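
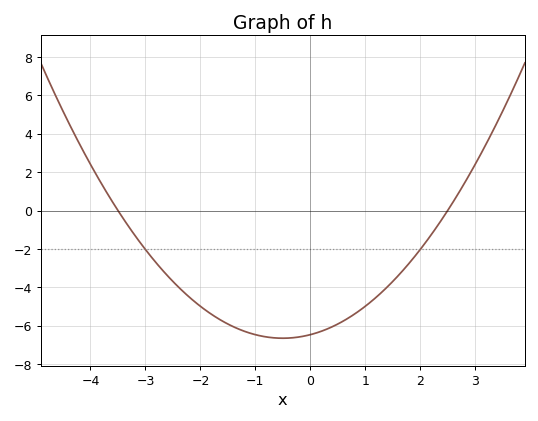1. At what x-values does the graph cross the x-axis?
-3.5, 2.5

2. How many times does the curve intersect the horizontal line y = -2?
2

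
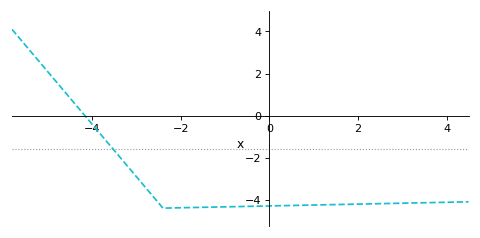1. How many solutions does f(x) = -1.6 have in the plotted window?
1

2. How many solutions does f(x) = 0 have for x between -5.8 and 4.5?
1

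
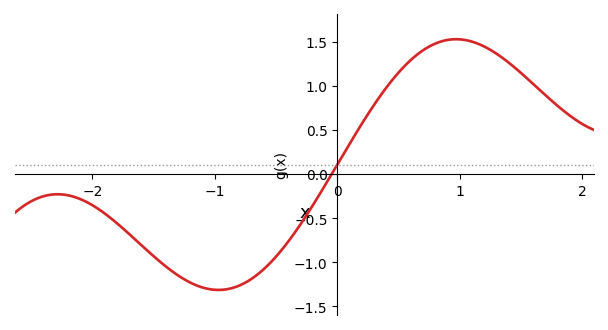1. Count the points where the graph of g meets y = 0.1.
1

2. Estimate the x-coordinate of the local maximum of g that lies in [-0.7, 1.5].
1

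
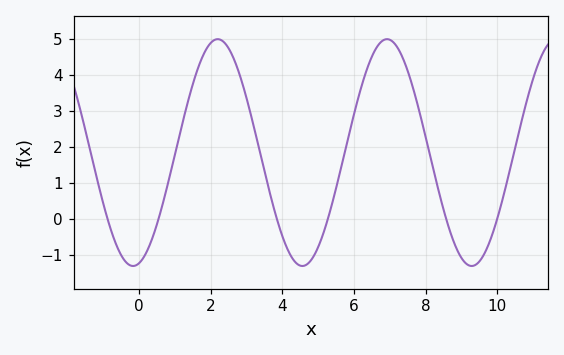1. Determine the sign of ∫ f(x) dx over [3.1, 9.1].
positive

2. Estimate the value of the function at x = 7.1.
4.91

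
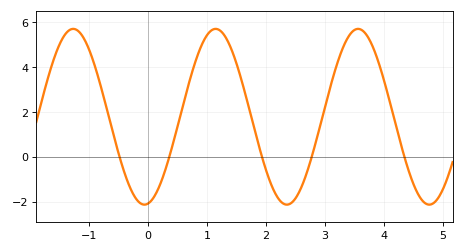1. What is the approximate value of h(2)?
-0.587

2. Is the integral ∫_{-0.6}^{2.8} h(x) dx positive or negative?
positive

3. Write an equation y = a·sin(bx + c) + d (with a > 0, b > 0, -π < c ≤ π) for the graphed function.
y = 3.92sin(2.6x - 1.41) + 1.78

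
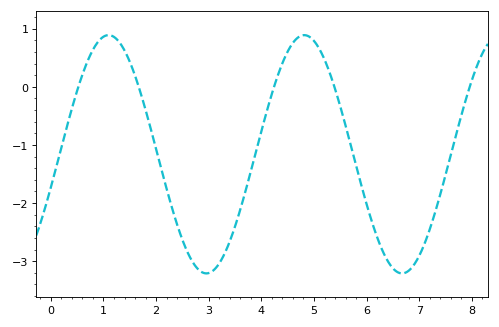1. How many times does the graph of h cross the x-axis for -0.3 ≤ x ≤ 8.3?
5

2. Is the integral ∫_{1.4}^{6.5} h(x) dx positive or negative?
negative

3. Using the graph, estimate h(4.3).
0.164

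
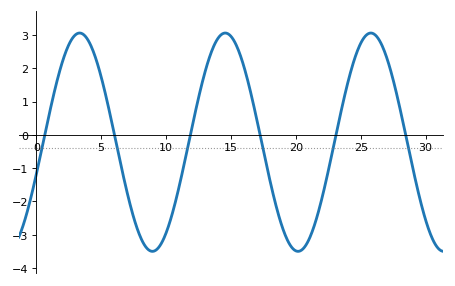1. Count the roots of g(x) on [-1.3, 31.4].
6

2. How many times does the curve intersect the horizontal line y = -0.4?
6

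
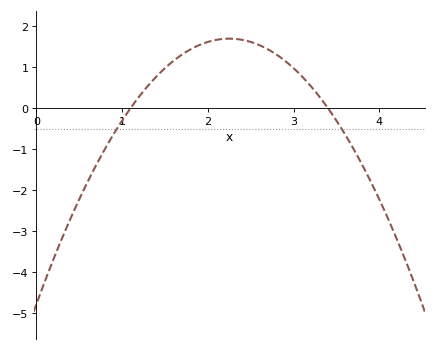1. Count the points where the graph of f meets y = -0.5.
2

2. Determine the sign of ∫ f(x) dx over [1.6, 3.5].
positive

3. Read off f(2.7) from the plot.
1.43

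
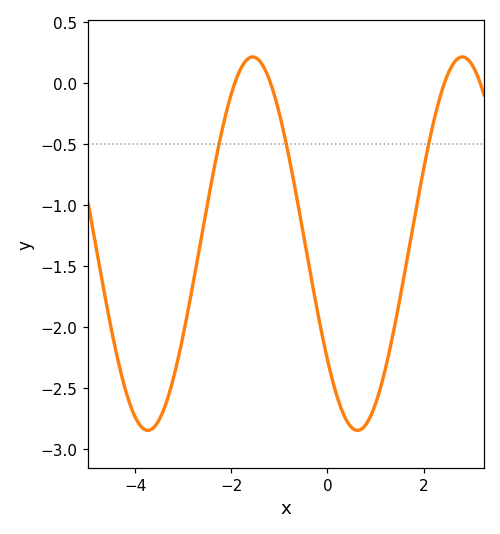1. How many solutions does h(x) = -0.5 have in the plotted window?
3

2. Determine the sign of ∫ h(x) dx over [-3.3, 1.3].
negative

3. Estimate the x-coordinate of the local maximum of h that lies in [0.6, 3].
2.8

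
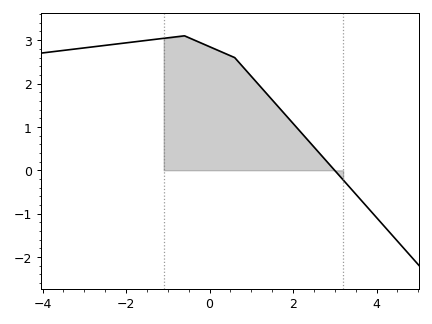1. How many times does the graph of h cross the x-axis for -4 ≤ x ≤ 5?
1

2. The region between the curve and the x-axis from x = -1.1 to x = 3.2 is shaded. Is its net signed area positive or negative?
positive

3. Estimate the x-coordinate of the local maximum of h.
-0.6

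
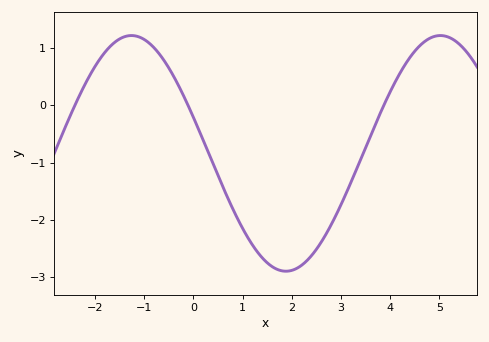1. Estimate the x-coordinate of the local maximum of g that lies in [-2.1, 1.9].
-1.26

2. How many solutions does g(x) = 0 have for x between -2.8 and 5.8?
3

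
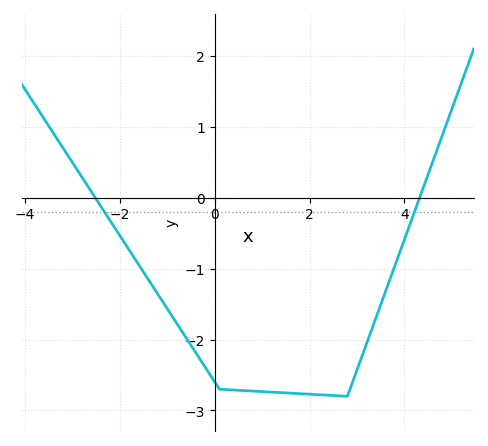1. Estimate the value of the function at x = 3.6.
-1.3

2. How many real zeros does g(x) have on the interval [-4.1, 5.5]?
2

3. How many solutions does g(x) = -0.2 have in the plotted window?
2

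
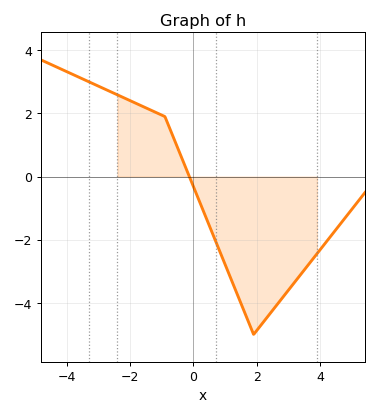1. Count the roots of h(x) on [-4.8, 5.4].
1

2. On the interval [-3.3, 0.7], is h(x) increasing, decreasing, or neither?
decreasing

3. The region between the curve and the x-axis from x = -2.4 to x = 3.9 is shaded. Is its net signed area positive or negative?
negative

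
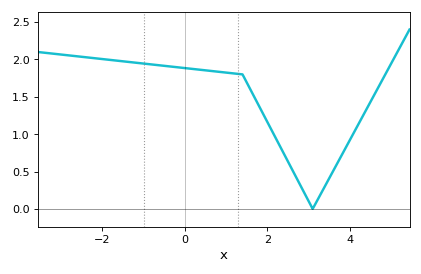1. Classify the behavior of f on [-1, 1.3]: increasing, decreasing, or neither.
decreasing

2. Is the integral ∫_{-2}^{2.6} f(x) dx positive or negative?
positive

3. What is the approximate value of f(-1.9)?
2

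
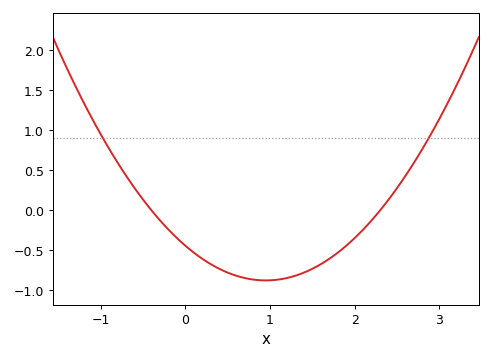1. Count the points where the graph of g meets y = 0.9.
2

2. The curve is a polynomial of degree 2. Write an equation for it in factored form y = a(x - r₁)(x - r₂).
y = 0.48(x + 0.4)(x - 2.3)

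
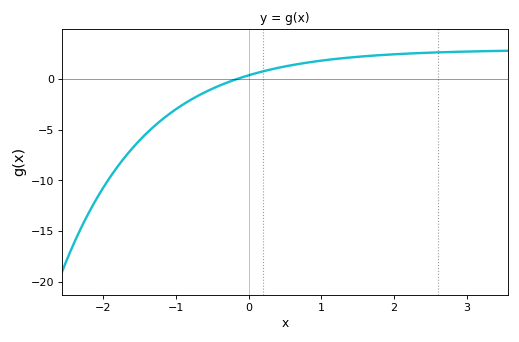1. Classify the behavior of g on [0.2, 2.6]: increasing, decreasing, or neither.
increasing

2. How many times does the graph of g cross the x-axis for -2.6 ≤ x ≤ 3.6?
1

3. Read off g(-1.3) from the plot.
-4.5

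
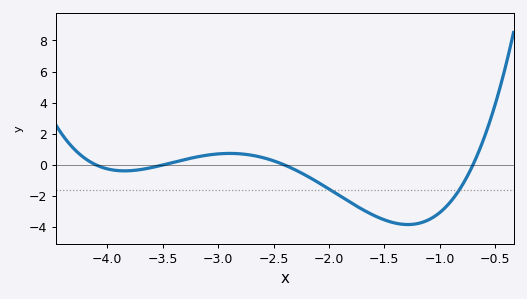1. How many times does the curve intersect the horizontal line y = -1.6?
2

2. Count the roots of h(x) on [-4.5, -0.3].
4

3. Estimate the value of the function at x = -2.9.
0.744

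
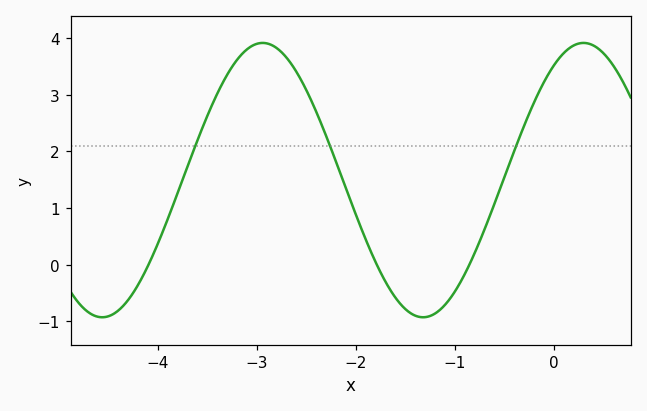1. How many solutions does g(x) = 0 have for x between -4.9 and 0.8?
3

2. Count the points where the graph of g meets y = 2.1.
3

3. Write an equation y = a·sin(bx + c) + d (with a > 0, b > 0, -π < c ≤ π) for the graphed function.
y = 2.42sin(1.94x + 0.992) + 1.49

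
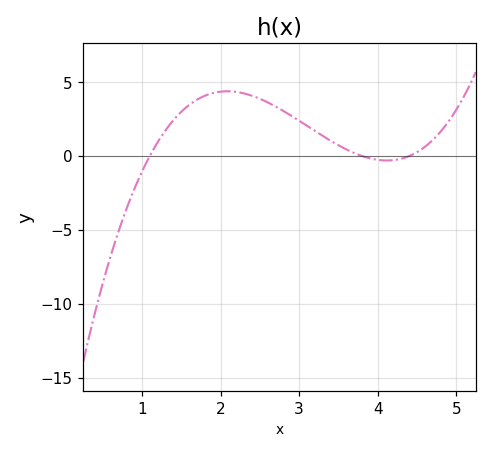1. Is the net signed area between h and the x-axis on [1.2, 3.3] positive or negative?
positive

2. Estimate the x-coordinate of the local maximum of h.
2.09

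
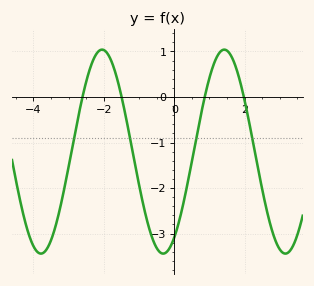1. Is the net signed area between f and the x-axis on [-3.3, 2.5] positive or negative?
negative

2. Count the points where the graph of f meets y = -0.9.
4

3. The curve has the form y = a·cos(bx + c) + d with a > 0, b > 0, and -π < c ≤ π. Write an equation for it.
y = 2.24cos(1.8x - 2.6) - 1.2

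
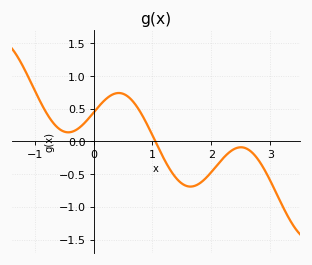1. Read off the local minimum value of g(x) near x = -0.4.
0.15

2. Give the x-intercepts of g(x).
1.1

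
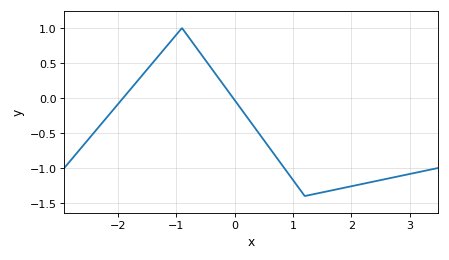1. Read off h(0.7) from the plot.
-0.829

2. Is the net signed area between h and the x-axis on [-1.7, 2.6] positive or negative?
negative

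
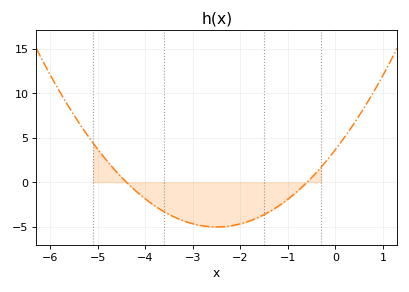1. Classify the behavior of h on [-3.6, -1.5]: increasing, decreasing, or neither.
neither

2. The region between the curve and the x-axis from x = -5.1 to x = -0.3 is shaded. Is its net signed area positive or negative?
negative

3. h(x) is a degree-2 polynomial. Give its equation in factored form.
y = 1.39(x + 4.4)(x + 0.6)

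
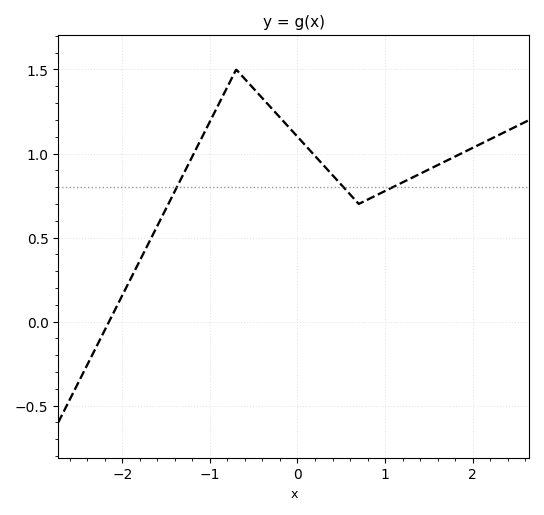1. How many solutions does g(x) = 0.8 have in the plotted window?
3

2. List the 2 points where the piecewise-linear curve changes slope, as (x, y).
(-0.7, 1.5); (0.7, 0.7)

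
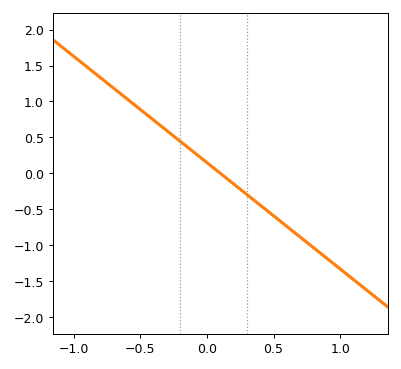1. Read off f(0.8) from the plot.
-1.04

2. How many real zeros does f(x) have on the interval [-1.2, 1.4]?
1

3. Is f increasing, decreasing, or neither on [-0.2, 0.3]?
decreasing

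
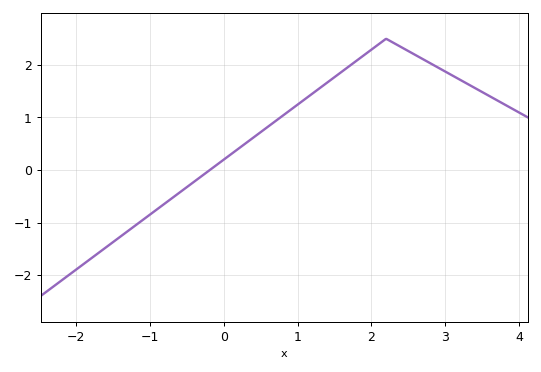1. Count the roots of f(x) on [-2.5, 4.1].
1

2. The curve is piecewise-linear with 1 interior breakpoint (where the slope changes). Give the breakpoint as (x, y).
(2.2, 2.5)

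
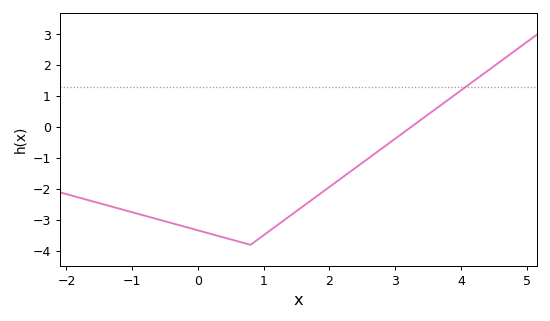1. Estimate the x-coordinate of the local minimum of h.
0.797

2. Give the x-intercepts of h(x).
3.24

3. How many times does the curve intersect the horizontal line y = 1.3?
1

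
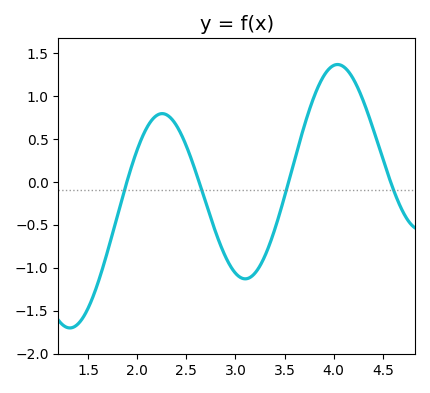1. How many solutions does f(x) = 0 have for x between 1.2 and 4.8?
4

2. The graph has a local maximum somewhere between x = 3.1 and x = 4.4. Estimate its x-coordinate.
4.04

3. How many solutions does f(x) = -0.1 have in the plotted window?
4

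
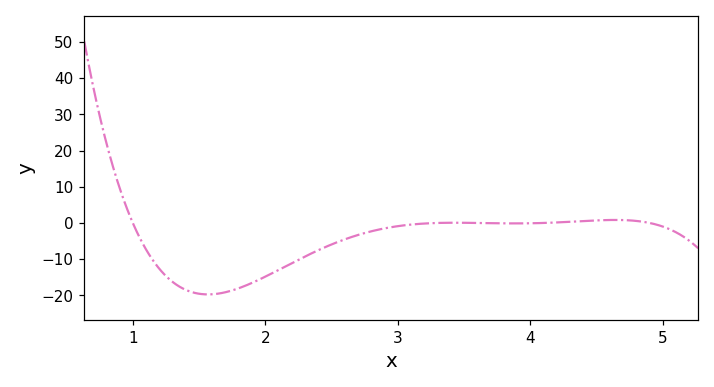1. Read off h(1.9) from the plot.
-17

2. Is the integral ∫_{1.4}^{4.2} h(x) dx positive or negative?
negative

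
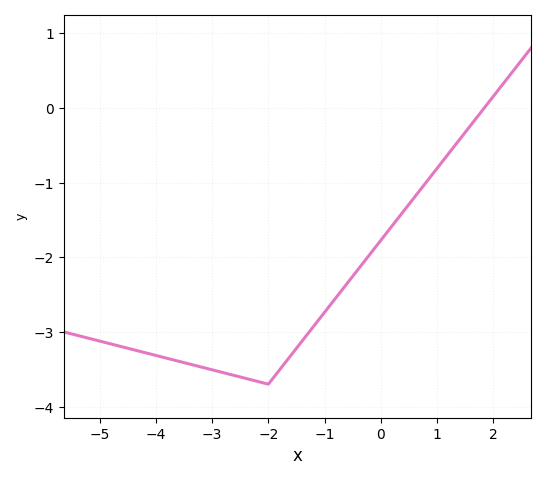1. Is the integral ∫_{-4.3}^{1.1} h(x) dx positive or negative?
negative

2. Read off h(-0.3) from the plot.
-2.06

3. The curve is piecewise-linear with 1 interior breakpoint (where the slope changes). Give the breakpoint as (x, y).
(-2, -3.7)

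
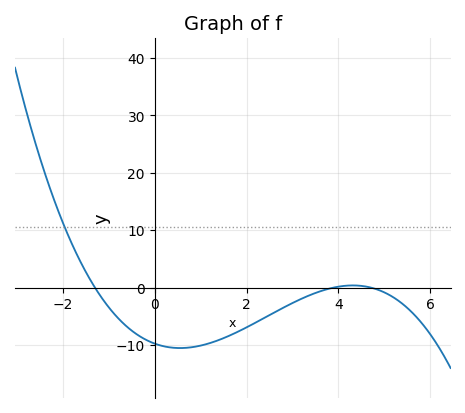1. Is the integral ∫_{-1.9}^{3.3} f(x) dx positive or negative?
negative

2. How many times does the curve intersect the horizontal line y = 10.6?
1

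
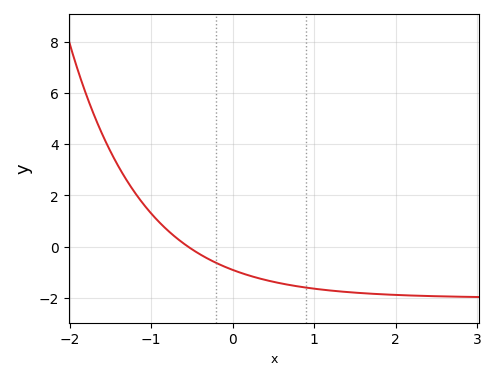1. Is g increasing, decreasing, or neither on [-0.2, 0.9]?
decreasing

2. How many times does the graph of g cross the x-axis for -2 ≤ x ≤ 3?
1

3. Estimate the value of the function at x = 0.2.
-1.13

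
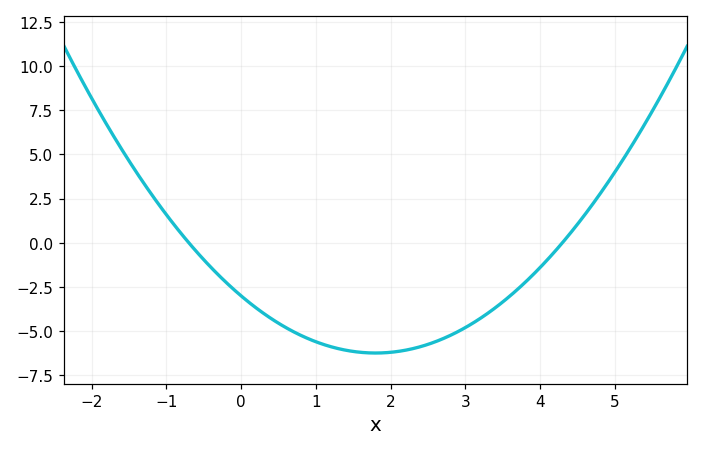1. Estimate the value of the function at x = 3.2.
-4.2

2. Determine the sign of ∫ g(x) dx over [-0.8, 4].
negative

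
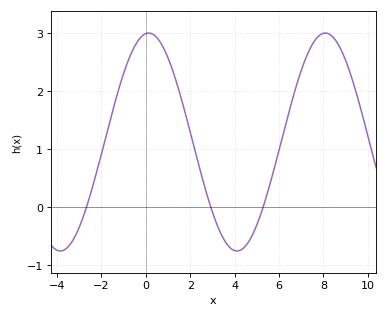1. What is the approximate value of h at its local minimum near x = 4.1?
-0.76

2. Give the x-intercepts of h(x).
-2.67, 2.92, 5.28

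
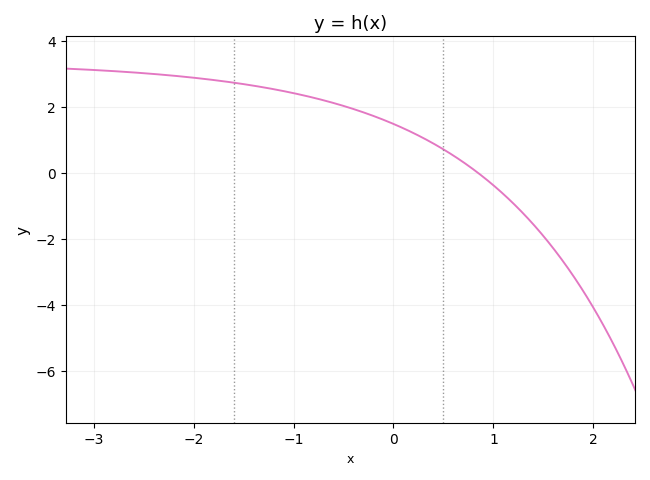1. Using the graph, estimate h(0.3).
1.05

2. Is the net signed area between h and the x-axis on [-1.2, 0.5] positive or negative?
positive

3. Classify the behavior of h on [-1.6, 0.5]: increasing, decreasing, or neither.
decreasing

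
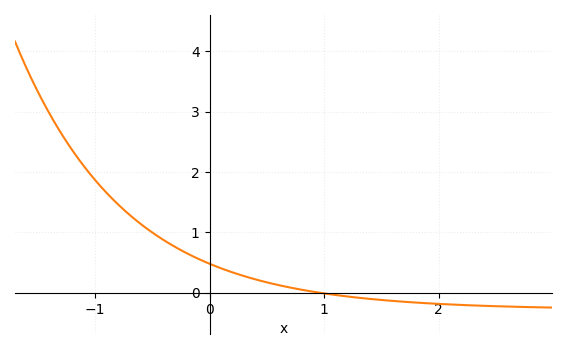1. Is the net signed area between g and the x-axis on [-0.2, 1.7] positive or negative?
positive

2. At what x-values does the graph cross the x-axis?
1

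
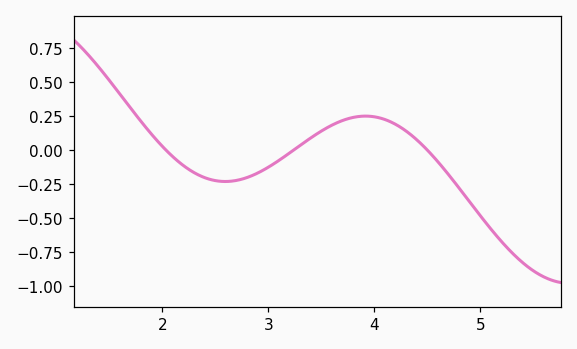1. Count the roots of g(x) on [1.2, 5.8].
3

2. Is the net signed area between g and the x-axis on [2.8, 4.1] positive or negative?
positive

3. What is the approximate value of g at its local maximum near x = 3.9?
0.25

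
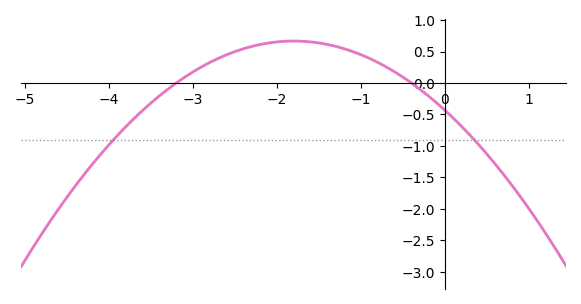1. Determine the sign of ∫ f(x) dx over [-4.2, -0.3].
positive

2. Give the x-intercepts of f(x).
-3.2, -0.4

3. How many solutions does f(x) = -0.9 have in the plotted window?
2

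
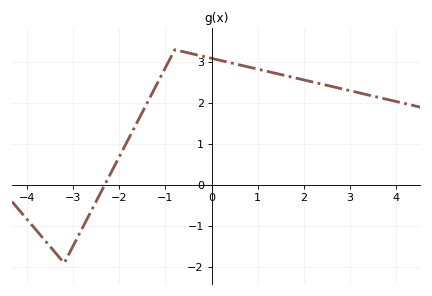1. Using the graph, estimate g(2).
2.6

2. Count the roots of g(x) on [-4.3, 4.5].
1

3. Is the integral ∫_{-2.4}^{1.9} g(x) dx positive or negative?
positive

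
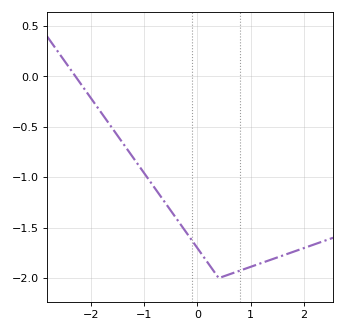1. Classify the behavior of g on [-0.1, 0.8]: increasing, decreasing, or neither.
neither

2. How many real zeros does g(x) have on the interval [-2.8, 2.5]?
1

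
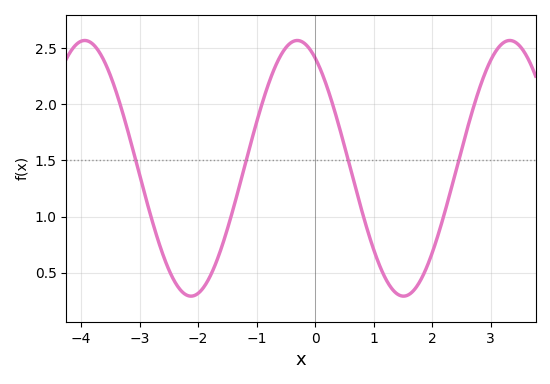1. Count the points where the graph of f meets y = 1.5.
4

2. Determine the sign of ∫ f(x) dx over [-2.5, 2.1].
positive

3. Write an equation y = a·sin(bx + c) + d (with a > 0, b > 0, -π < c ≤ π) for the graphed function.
y = 1.14sin(1.73x + 2.1) + 1.43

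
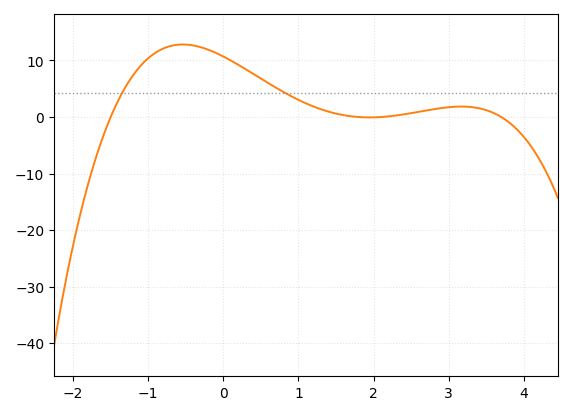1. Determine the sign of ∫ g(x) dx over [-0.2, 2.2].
positive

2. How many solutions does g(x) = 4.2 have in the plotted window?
2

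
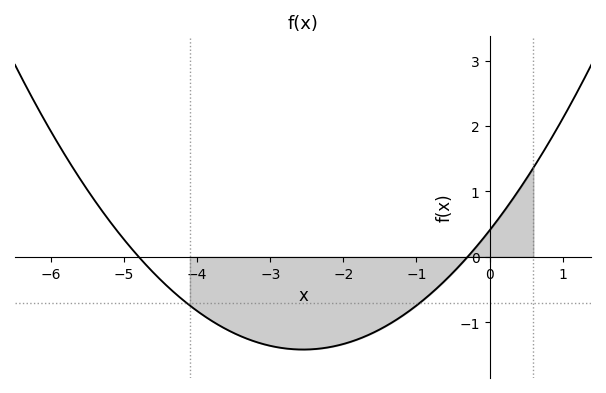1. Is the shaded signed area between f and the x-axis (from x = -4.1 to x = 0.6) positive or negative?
negative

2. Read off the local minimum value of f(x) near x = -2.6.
-1.4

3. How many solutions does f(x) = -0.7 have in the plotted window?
2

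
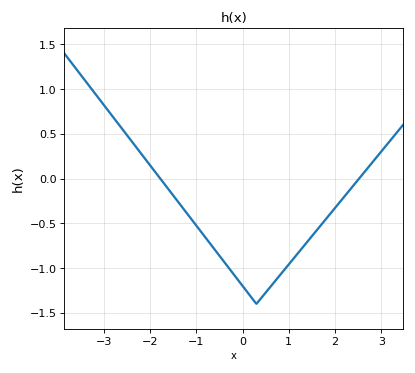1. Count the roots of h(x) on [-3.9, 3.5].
2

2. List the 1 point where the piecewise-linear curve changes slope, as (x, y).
(0.3, -1.4)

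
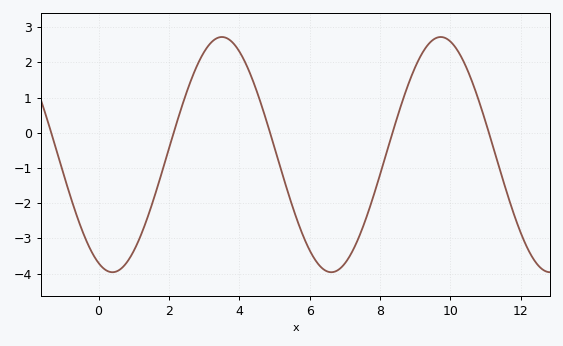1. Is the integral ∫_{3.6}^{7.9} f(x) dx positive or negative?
negative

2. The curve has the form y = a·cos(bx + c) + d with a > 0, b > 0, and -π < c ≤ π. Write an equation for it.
y = 3.34cos(1x + 2.7) - 0.62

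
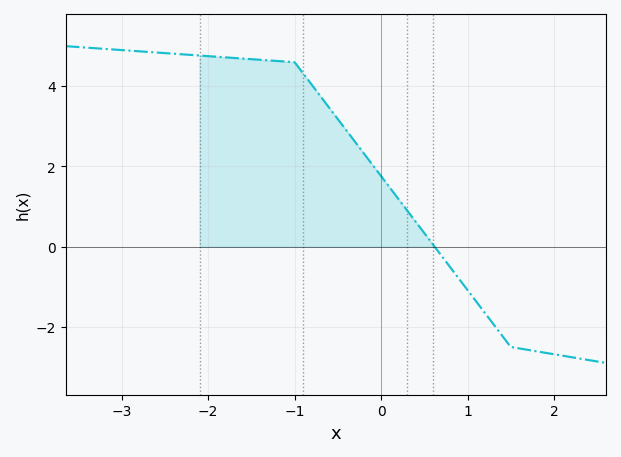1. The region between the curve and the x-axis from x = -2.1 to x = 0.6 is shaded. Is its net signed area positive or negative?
positive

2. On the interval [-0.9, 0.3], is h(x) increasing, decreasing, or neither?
decreasing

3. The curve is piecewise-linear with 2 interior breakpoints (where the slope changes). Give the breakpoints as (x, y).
(-1, 4.6); (1.5, -2.5)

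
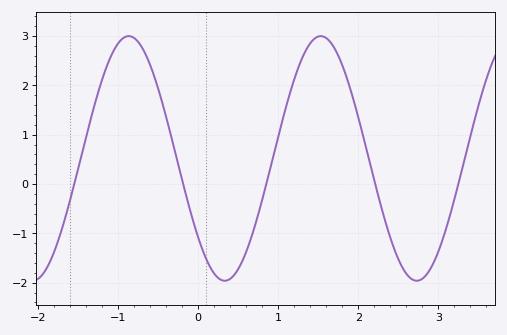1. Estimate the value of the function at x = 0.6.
-1.4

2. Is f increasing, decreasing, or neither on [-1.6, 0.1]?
neither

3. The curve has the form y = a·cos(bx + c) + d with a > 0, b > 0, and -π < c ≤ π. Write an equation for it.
y = 2.48cos(2.6x + 2.3) + 0.52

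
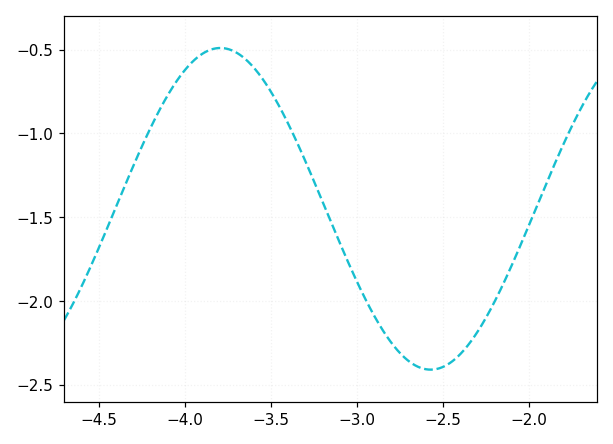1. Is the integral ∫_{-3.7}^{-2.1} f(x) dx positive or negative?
negative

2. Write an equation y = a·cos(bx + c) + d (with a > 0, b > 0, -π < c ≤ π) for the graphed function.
y = 0.96cos(2.57x - 2.82) - 1.45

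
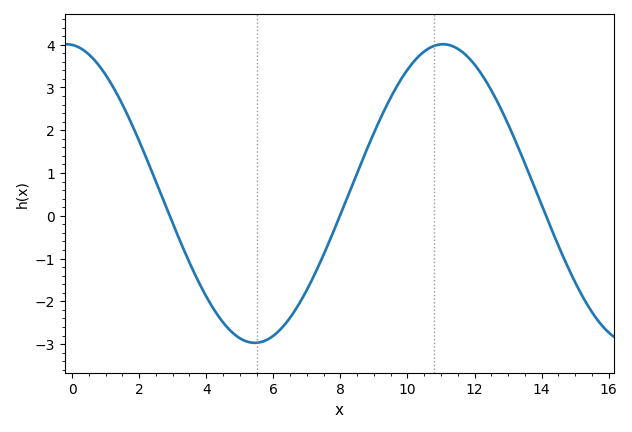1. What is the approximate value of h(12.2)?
3.3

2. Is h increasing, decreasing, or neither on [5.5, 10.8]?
increasing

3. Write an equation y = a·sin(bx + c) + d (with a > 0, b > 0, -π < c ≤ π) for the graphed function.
y = 3.49sin(0.56x + 1.7) + 0.52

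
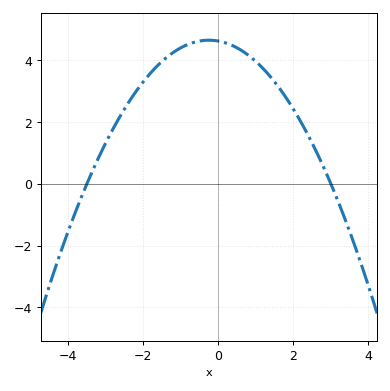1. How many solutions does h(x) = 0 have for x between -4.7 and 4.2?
2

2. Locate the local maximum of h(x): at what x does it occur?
-0.25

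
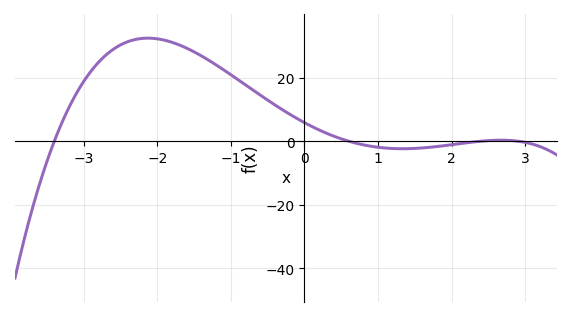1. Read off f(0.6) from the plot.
0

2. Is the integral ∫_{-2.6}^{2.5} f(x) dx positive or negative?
positive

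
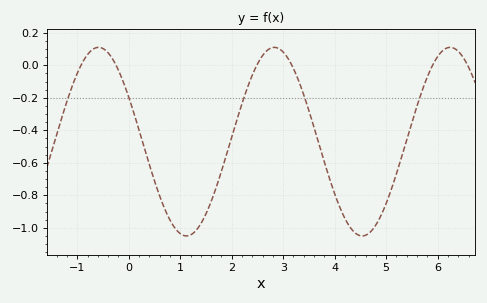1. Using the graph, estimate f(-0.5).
0.103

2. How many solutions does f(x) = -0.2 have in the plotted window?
5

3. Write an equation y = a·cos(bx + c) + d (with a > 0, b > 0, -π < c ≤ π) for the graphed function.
y = 0.58cos(1.84x + 1.08) - 0.47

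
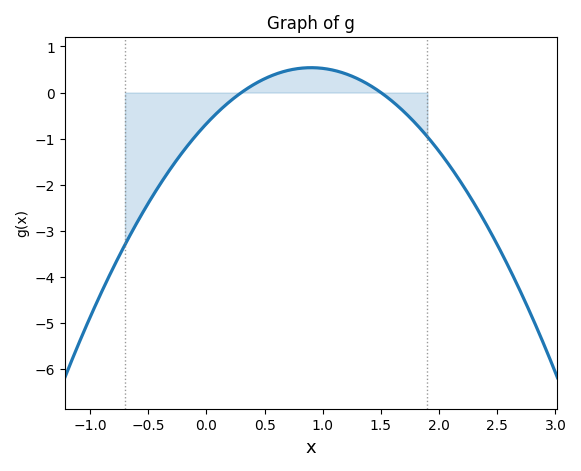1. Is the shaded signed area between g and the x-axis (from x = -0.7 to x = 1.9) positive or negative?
negative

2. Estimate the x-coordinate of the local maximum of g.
0.9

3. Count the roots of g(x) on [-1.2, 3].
2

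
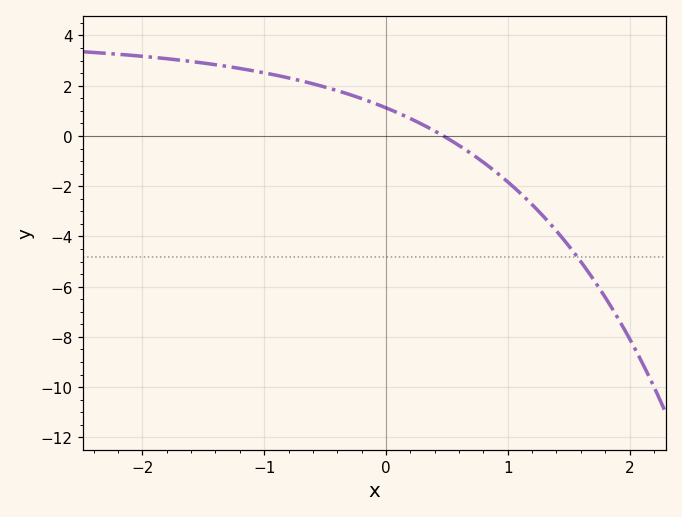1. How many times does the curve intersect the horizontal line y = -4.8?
1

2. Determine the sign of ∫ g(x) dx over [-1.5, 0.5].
positive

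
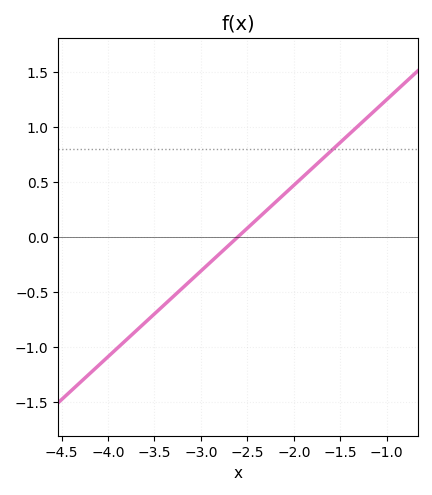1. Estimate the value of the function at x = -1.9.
0.55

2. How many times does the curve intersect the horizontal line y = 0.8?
1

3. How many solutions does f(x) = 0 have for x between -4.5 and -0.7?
1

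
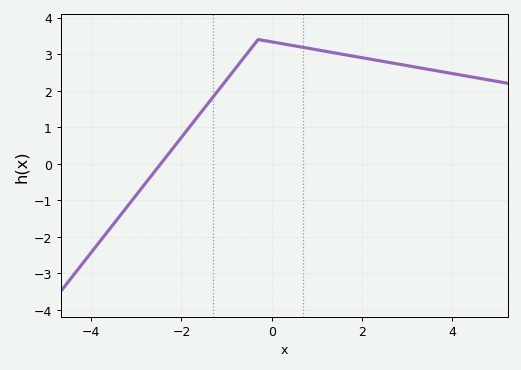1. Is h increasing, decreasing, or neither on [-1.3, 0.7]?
neither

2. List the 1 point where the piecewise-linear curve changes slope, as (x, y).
(-0.3, 3.4)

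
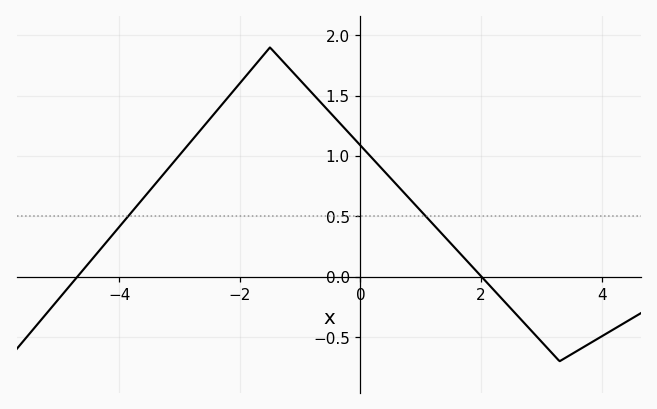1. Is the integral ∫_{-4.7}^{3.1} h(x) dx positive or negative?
positive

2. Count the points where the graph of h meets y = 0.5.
2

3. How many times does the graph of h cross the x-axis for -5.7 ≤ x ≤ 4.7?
2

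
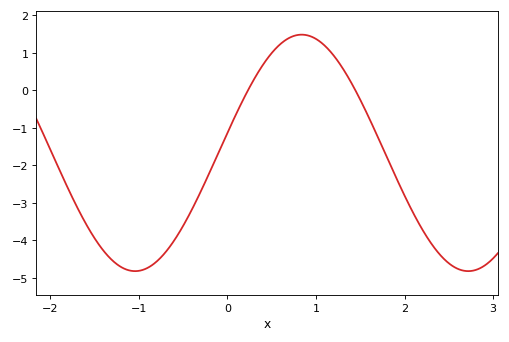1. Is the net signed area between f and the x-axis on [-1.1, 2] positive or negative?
negative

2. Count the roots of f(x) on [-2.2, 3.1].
2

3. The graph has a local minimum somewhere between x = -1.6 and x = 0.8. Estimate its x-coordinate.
-1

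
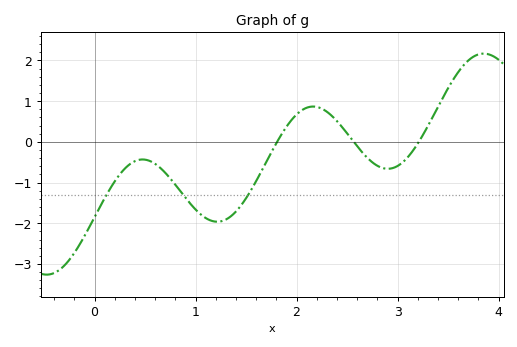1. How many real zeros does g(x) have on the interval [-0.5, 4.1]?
3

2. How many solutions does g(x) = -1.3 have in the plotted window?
3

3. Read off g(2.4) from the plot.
0.5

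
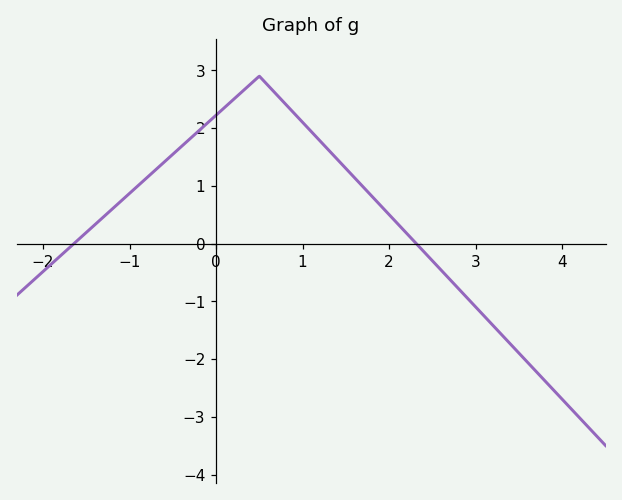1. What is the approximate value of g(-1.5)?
0.2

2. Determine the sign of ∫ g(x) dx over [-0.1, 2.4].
positive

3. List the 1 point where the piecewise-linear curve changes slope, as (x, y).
(0.5, 2.9)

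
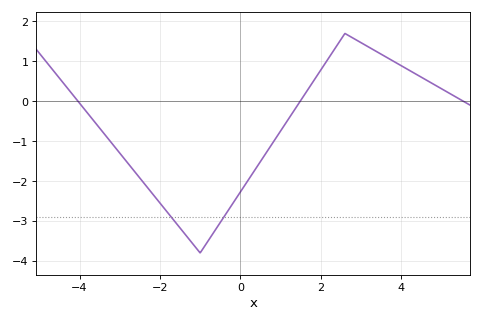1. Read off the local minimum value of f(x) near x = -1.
-3.8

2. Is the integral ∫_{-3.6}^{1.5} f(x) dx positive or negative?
negative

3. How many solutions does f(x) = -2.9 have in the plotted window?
2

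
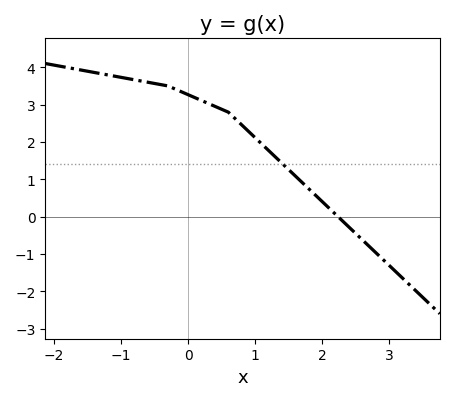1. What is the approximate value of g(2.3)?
-0.109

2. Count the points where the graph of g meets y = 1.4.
1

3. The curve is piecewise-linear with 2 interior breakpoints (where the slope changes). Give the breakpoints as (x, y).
(-0.3, 3.5); (0.6, 2.8)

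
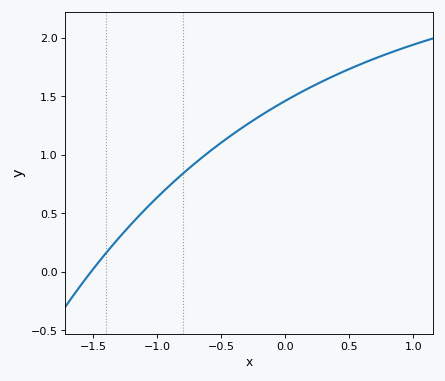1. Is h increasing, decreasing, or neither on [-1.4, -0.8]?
increasing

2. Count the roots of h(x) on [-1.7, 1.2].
1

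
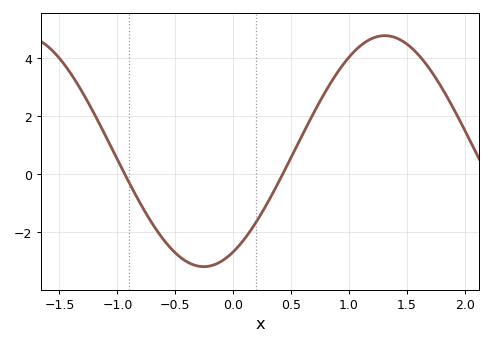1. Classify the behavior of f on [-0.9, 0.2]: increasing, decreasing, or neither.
neither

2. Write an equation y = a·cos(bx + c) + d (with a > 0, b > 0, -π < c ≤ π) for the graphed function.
y = 3.98cos(2.01x - 2.63) + 0.79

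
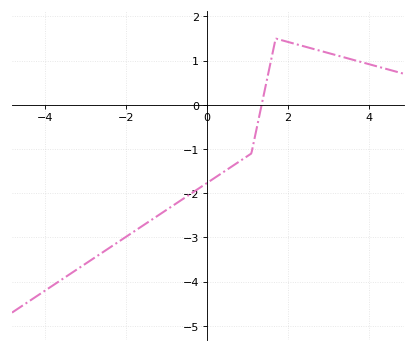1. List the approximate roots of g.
1.35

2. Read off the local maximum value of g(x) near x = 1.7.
1.5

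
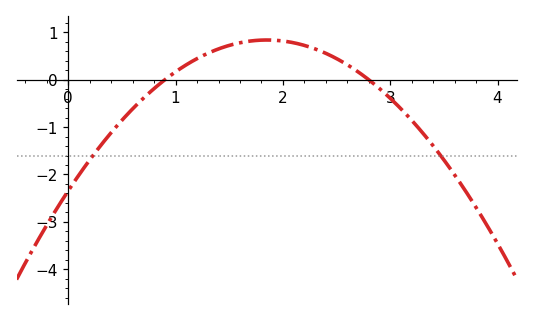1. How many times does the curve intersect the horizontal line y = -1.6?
2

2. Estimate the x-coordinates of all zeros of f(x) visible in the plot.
0.9, 2.8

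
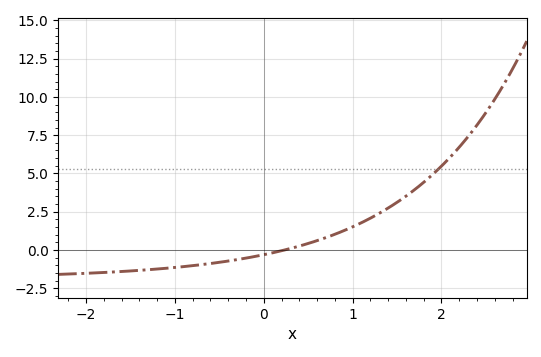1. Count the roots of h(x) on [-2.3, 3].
1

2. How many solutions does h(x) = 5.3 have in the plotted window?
1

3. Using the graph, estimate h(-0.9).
-1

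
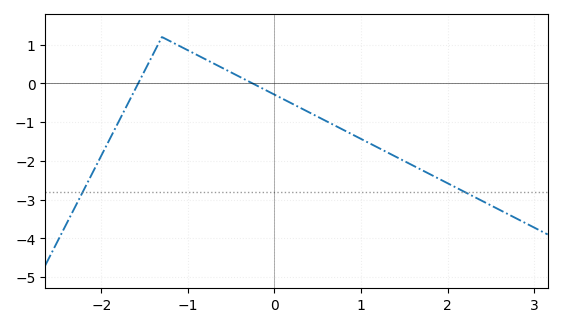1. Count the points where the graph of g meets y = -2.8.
2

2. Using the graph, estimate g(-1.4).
0.762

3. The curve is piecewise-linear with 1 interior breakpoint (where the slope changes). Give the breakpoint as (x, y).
(-1.3, 1.2)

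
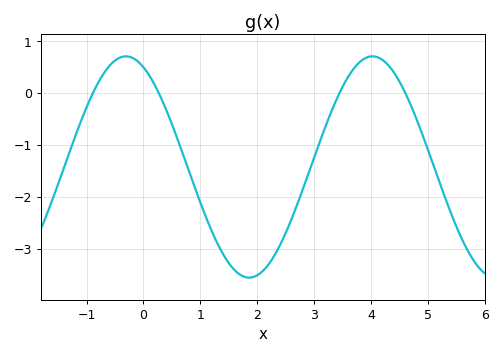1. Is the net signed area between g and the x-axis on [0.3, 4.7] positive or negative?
negative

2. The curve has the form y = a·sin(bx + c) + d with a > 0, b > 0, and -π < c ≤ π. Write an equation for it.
y = 2.13sin(1.4x + 2) - 1.43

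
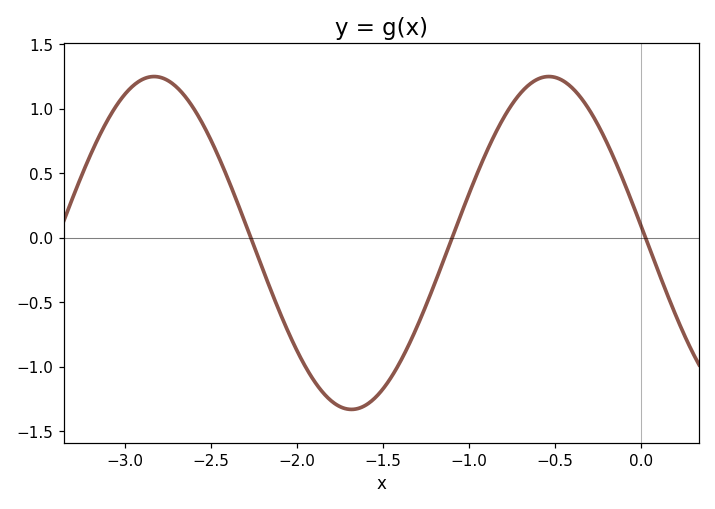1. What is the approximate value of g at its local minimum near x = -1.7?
-1.33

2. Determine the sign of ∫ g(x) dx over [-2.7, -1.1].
negative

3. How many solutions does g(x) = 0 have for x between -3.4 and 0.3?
3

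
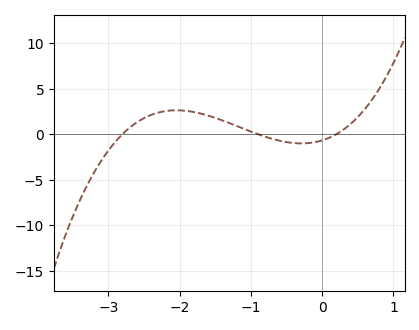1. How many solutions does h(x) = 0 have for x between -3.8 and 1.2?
3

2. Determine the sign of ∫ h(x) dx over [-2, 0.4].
positive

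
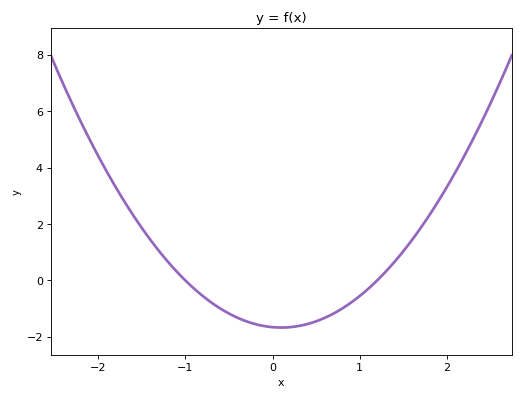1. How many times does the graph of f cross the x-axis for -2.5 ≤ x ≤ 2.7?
2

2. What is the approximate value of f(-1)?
0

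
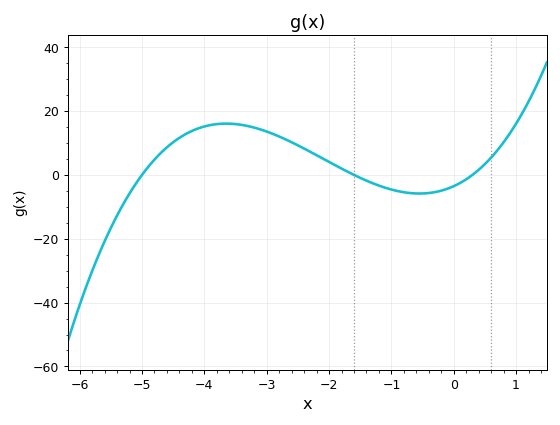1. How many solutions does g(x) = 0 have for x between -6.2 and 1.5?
3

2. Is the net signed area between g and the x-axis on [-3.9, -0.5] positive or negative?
positive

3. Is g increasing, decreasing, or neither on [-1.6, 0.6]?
neither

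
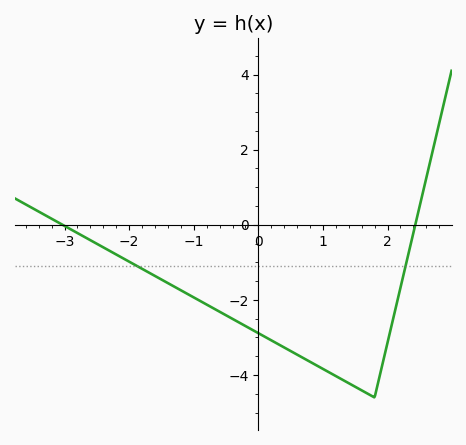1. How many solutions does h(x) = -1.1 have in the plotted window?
2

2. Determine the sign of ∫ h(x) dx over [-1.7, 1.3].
negative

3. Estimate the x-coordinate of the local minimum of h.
1.8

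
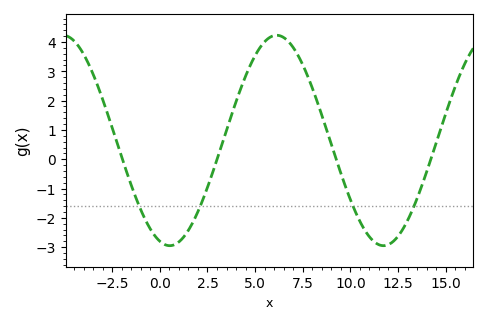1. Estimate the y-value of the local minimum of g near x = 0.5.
-2.9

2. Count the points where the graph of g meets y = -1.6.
4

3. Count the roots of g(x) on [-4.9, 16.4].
4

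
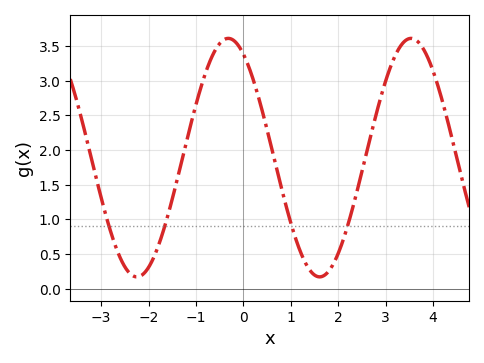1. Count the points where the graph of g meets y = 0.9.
4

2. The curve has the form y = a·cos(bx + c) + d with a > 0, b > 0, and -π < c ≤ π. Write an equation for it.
y = 1.72cos(1.63x + 0.52) + 1.89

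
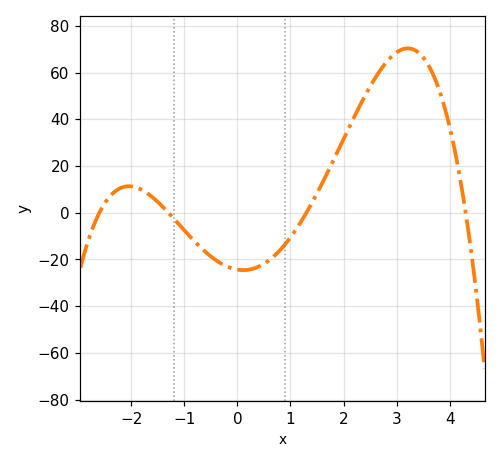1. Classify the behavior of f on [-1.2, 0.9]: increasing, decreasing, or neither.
neither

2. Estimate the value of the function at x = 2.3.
45.5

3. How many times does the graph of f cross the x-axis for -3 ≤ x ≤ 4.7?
4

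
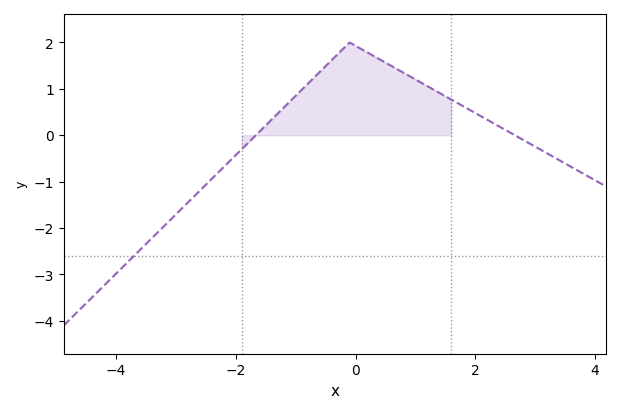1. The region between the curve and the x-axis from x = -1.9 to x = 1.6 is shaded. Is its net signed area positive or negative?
positive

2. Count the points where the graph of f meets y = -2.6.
1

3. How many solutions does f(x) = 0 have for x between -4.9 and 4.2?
2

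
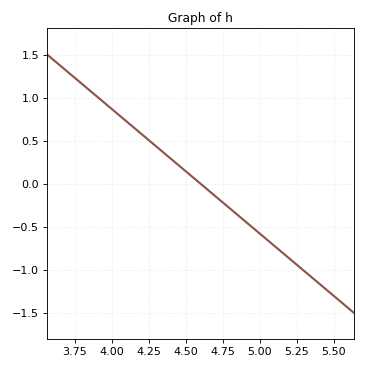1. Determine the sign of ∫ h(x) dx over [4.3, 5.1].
negative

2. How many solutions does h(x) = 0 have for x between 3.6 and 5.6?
1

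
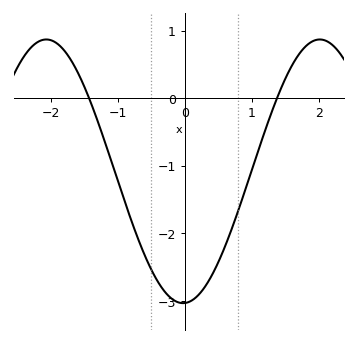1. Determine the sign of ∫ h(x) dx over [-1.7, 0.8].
negative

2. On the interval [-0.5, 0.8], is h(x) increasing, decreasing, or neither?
neither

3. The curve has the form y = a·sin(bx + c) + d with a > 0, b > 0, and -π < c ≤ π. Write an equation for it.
y = 1.95sin(1.54x - 1.53) - 1.08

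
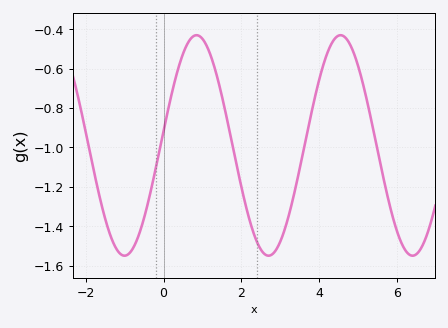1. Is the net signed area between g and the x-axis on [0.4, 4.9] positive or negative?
negative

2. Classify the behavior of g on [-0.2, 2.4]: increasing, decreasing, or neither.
neither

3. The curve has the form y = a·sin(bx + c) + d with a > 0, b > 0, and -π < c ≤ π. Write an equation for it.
y = 0.56sin(1.7x + 0.13) - 0.99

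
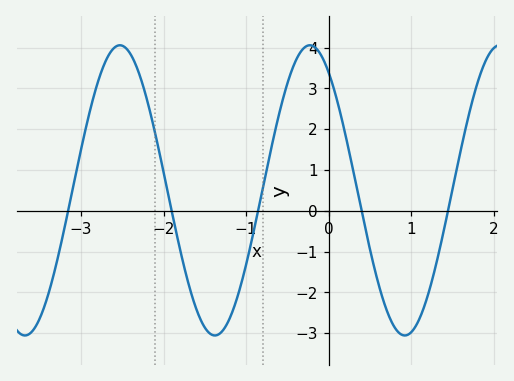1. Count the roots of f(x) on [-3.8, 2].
5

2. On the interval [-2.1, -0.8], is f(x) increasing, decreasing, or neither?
neither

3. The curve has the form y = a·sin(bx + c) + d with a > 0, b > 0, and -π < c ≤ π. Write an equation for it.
y = 3.56sin(2.7x + 2.2) + 0.5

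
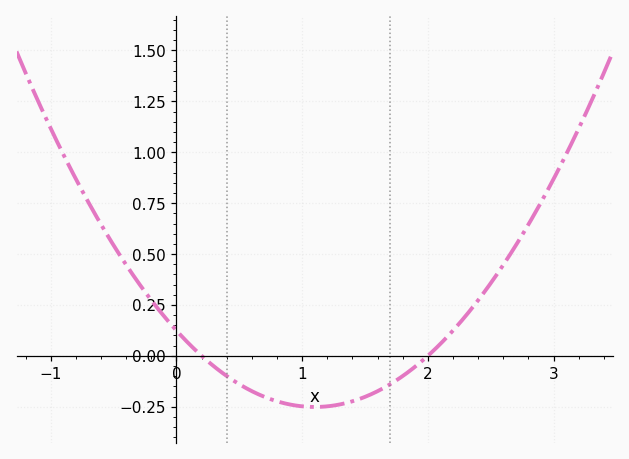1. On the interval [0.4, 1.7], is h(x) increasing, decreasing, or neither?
neither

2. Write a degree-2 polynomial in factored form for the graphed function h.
y = 0.31(x - 0.2)(x - 2)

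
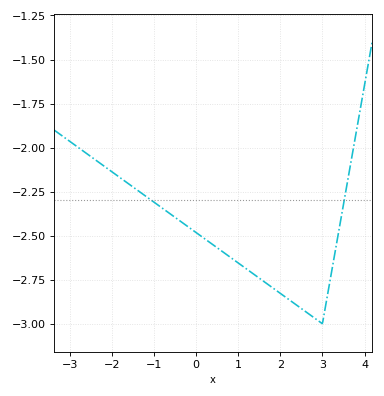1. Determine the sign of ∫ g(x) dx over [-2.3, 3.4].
negative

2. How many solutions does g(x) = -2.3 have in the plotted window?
2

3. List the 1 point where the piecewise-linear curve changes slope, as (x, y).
(3, -3)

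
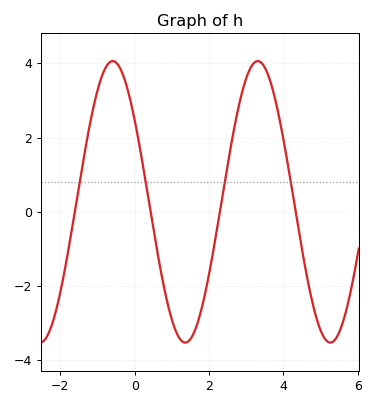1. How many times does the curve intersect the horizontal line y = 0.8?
4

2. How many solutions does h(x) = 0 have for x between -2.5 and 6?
4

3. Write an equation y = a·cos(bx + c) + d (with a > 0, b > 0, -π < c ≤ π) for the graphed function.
y = 3.79cos(1.61x + 0.95) + 0.27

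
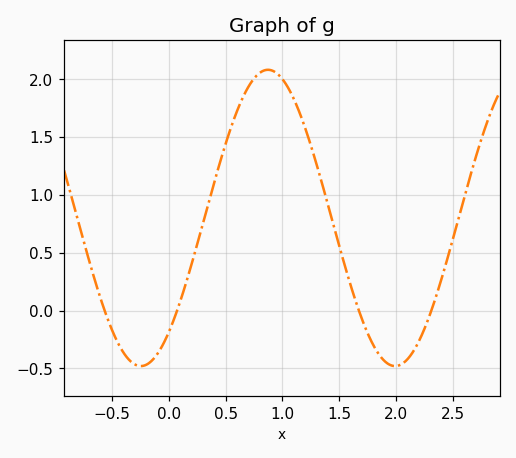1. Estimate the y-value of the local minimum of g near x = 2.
-0.48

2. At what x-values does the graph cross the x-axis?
-0.564, 0.073, 1.67, 2.31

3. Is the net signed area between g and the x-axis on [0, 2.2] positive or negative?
positive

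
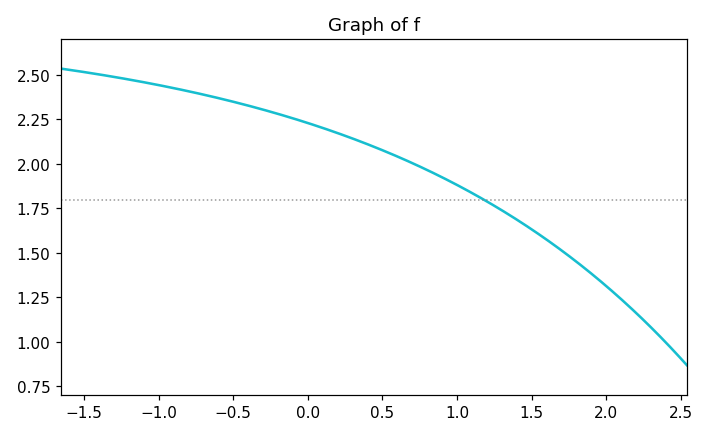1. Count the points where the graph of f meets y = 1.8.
1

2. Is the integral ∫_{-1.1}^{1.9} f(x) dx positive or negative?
positive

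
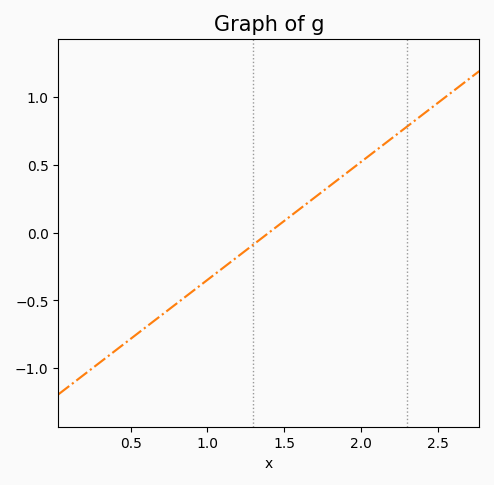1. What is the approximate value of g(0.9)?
-0.45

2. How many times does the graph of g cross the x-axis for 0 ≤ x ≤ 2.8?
1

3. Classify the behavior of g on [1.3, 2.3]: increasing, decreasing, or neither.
increasing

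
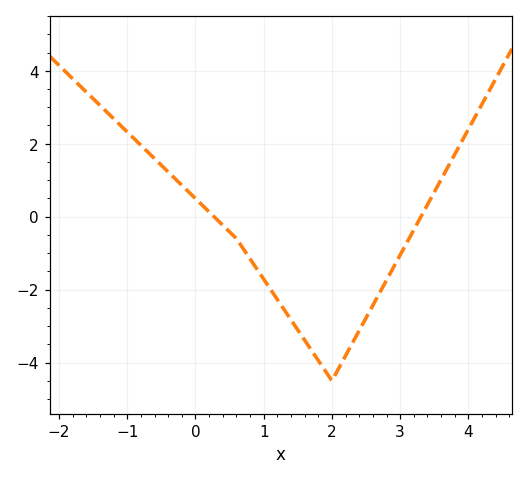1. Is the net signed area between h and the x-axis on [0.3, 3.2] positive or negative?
negative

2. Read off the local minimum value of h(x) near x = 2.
-4.5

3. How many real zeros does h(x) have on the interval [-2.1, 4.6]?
2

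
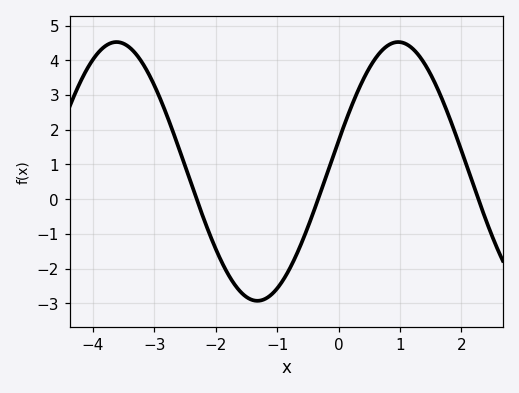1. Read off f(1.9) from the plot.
1.9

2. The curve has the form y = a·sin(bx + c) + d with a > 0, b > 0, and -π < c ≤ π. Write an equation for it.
y = 3.73sin(1.37x + 0.24) + 0.8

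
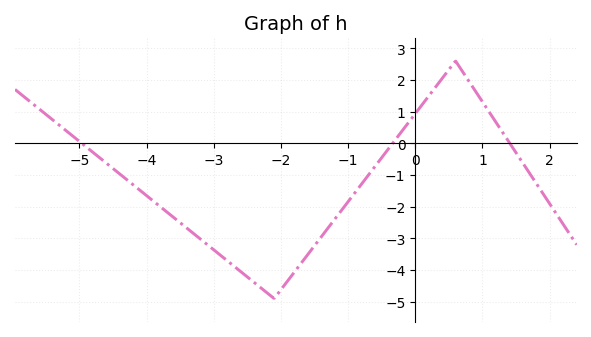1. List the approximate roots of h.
-5, -0.4, 1.4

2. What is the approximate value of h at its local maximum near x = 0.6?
2.6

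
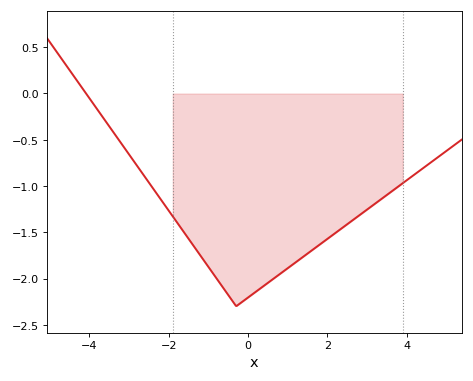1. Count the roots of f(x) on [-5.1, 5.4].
1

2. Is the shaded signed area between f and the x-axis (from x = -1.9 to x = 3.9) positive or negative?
negative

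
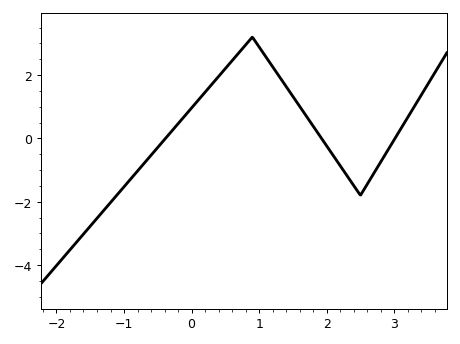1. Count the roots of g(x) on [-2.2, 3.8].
3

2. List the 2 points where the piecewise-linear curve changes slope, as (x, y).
(0.9, 3.2); (2.5, -1.8)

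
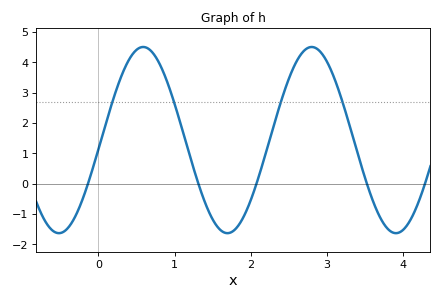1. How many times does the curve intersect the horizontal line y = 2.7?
4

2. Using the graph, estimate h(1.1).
1.8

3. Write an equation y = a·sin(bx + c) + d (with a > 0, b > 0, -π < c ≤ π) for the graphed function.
y = 3.07sin(2.8x - 0.1) + 1.44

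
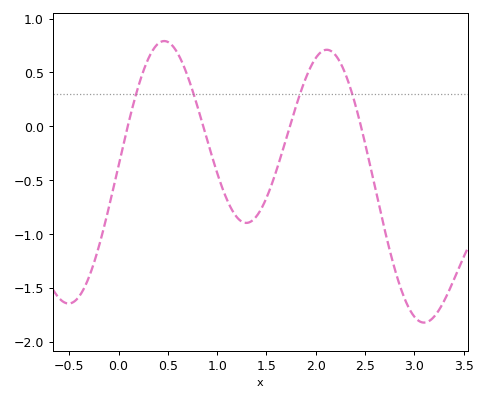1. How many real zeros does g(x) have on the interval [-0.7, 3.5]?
4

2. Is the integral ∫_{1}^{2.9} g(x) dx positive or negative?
negative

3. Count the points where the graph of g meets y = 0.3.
4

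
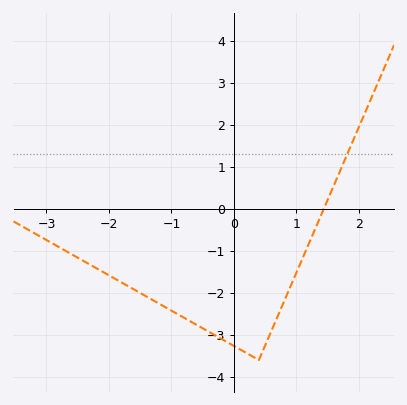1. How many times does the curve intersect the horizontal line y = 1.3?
1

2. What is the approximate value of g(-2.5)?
-1.16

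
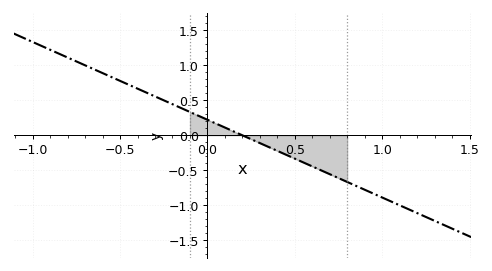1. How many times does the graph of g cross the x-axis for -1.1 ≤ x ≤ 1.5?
1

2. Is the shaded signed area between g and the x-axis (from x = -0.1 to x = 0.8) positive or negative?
negative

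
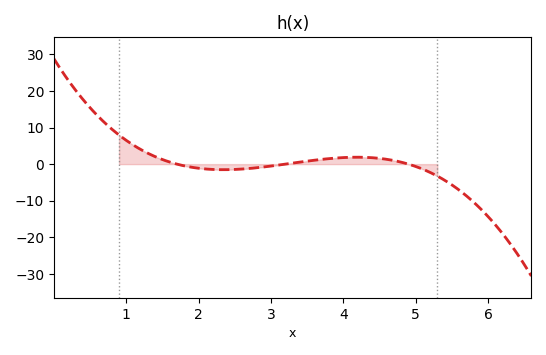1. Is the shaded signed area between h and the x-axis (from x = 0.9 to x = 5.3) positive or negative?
positive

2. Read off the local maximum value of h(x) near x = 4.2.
1.89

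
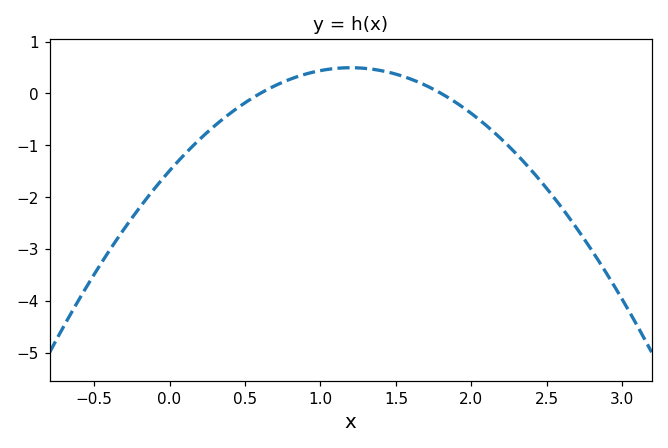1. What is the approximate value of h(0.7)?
0.2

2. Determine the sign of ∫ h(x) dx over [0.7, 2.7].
negative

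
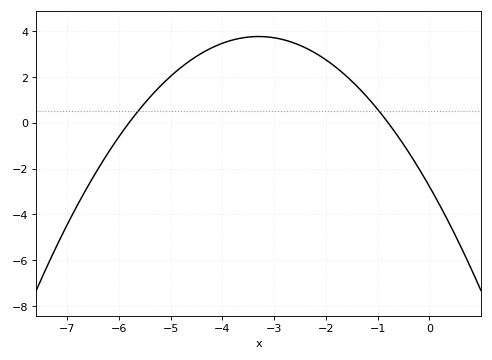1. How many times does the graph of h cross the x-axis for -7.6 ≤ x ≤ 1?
2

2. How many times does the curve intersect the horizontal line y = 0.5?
2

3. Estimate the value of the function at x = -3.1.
3.73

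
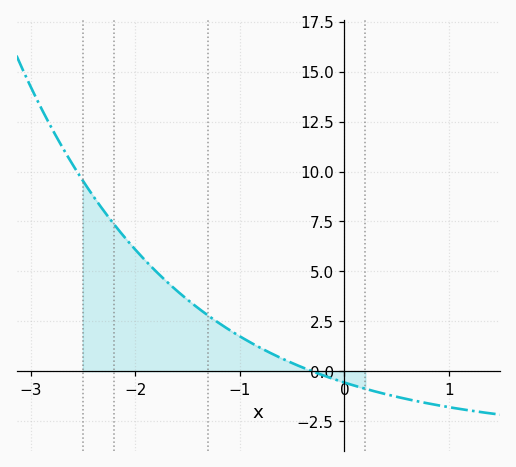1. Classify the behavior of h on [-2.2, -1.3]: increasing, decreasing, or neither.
decreasing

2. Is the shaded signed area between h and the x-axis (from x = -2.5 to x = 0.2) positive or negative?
positive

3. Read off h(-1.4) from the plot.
3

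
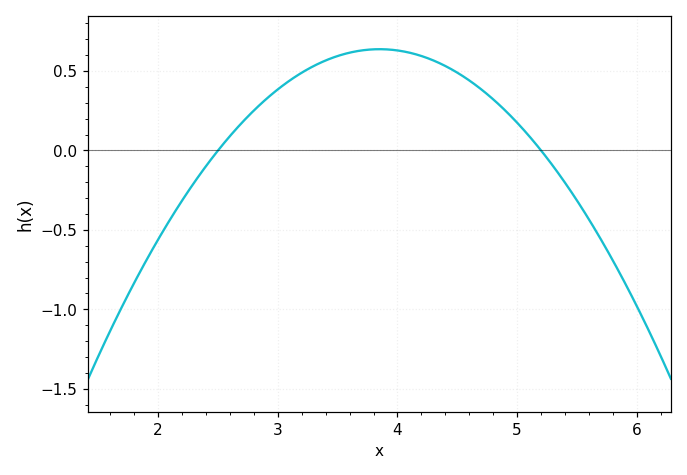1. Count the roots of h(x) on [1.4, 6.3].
2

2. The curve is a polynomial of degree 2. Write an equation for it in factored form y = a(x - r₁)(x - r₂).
y = -0.35(x - 2.5)(x - 5.2)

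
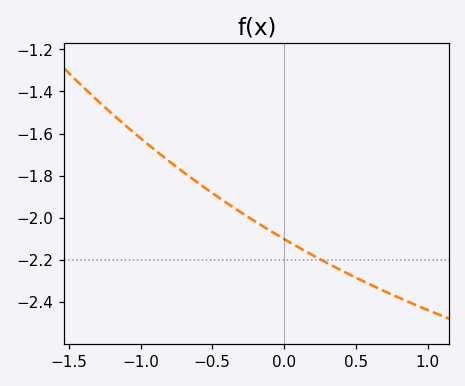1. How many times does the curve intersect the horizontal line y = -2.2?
1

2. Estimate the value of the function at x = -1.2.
-1.5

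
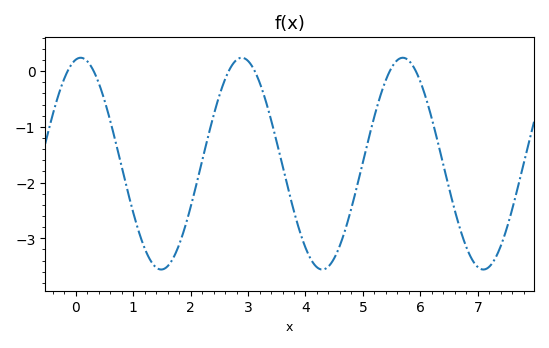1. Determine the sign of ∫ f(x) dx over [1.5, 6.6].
negative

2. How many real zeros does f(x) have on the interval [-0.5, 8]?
6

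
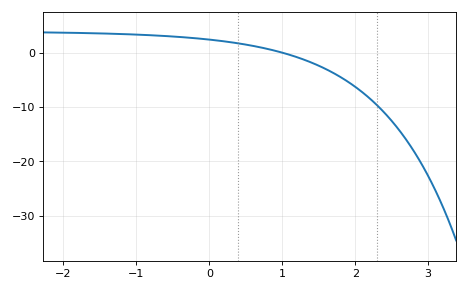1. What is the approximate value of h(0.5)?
1.48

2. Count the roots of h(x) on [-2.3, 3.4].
1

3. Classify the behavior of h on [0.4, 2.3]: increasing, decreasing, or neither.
decreasing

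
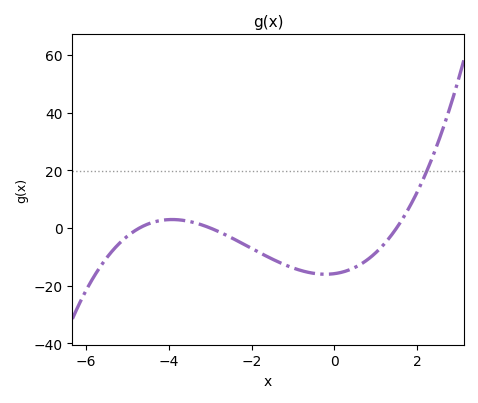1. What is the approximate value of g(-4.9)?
-1.82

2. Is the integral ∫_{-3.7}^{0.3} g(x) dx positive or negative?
negative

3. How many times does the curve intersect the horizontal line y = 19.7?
1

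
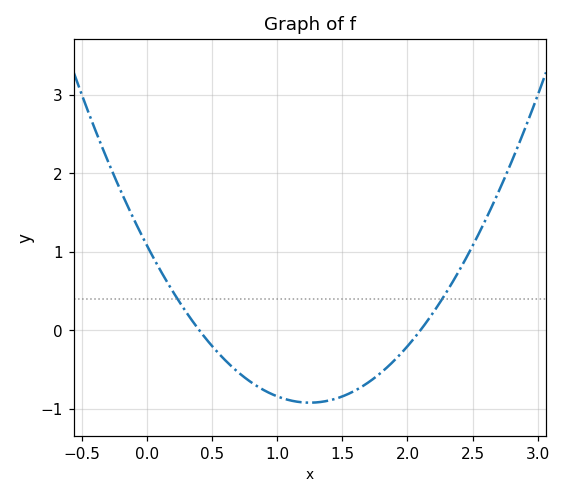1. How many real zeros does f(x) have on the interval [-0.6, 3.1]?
2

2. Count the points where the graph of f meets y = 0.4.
2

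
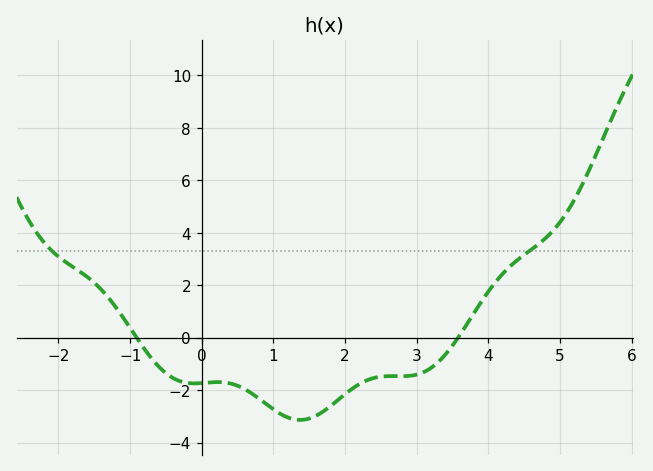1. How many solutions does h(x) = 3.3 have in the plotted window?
2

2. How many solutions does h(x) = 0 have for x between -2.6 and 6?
2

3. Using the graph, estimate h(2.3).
-1.63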